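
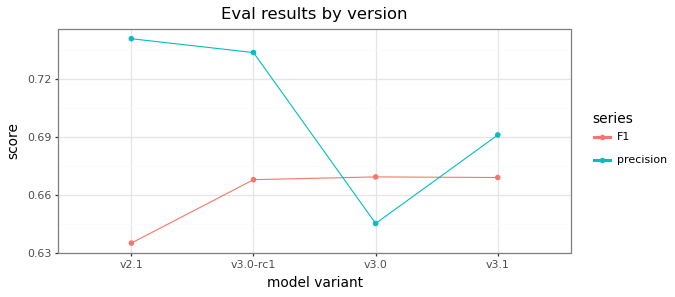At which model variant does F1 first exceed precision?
v3.0

v3.0-rc1: F1 ≈ 0.67 vs precision ≈ 0.73 (not yet); v3.0: F1 ≈ 0.67 vs precision ≈ 0.65 (first crossover).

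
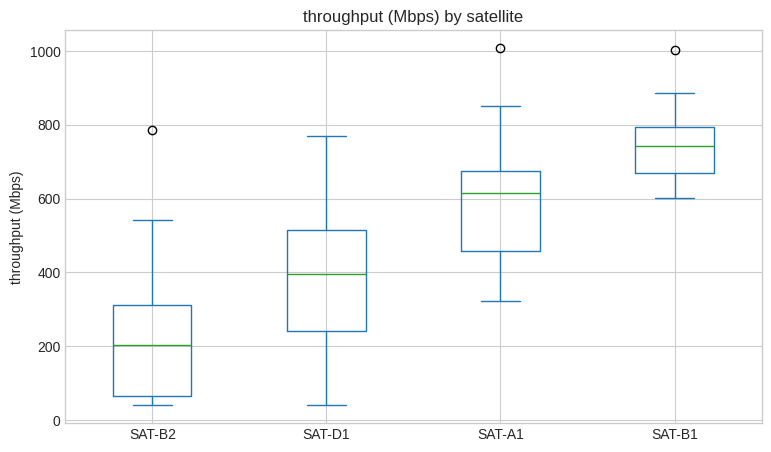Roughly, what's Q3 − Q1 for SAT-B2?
Q3 ≈ 300, Q1 ≈ 100; IQR ≈ 200.

≈ 200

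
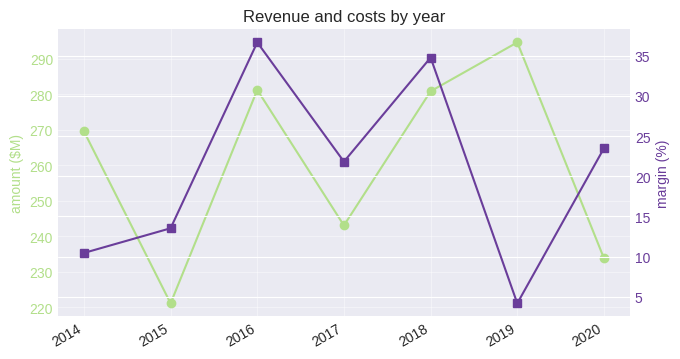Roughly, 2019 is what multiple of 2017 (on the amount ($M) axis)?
≈ 1.21×

2019 ≈ 290, 2017 ≈ 240; 290/240 ≈ 1.21.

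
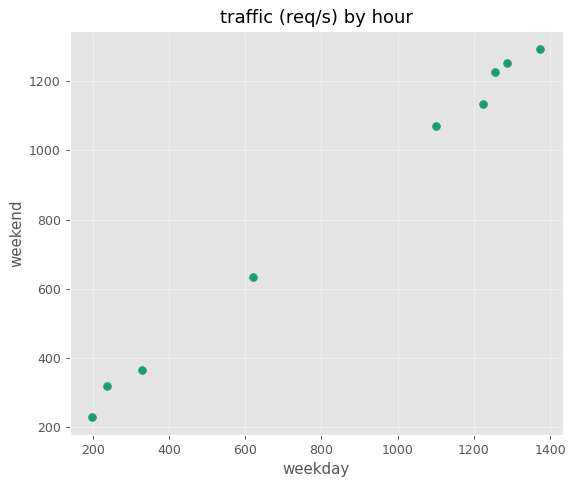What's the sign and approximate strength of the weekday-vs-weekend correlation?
Points are positively correlated; strong (|r| ≈ 1.0).

positive, strong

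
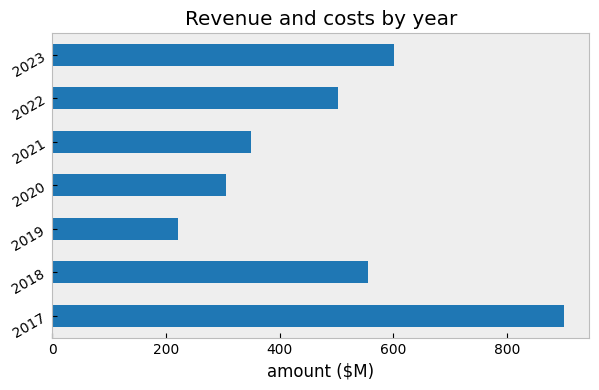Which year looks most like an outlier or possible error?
2017 ≈ 900; the rest sit between ≈ 200 and ≈ 600.

2017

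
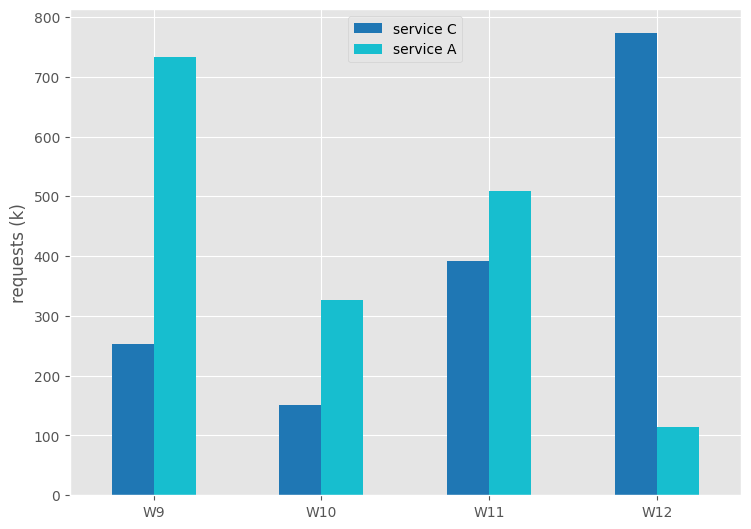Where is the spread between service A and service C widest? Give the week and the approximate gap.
W12: service A ≈ 100, service C ≈ 800 → gap ≈ 700. Next-largest (W9) is only ≈ 400.

W12, ≈ 700 k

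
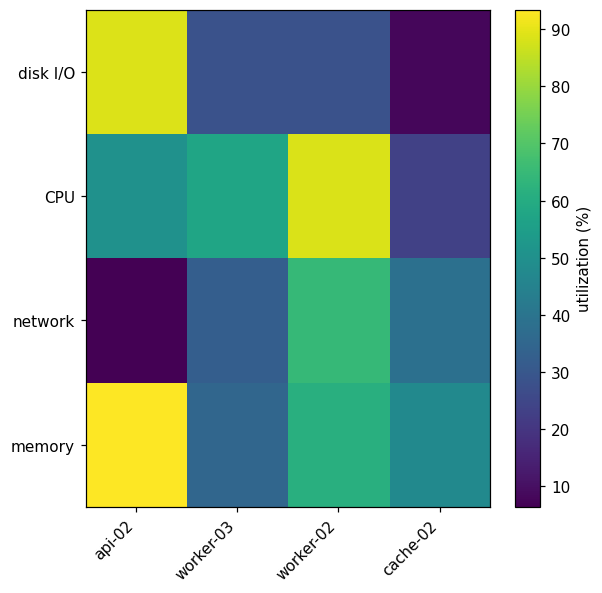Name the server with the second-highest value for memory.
worker-02

Top 3 for memory: api-02 ≈ 90, worker-02 ≈ 60, cache-02 ≈ 50.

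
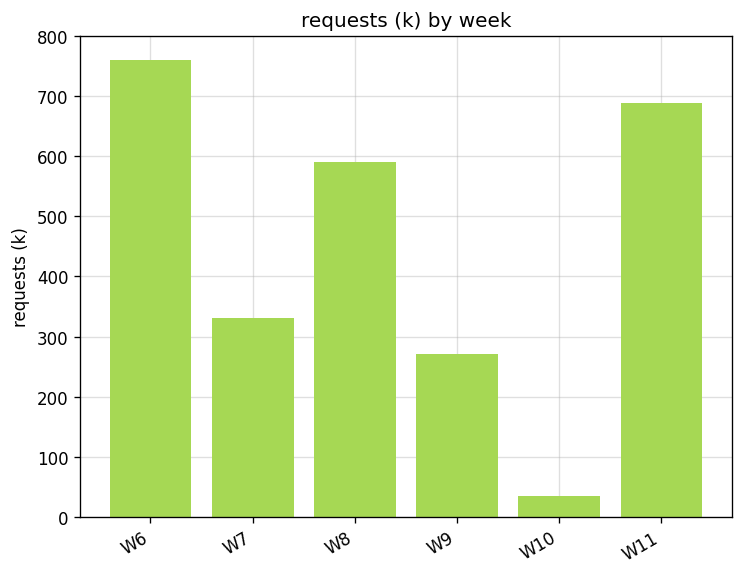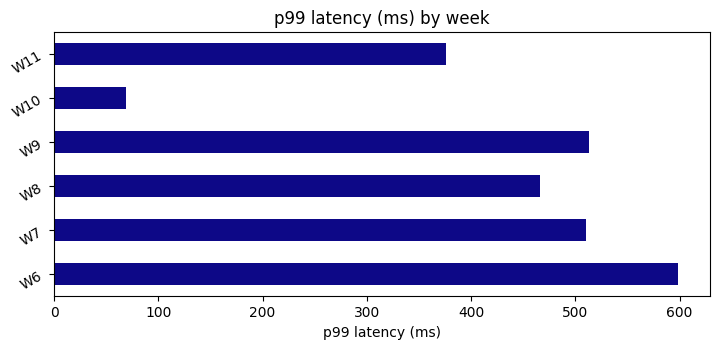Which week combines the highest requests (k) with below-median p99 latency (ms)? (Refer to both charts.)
Chart 2 median p99 latency (ms) ≈ 500; below-median weeks: W8, W10, W11. Among those, W11 has the highest requests (k) (≈ 700).

W11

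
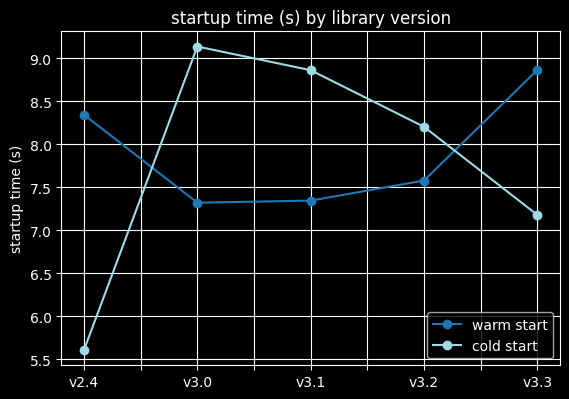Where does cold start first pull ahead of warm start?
v3.0

v2.4: cold start ≈ 5.5 vs warm start ≈ 8.5 (not yet); v3.0: cold start ≈ 9.0 vs warm start ≈ 7.5 (first crossover).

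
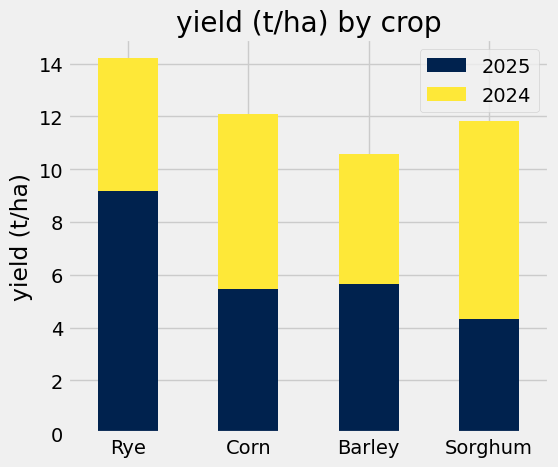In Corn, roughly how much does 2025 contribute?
2025 top ≈ 6, bottom ≈ 0; segment ≈ 6.

≈ 6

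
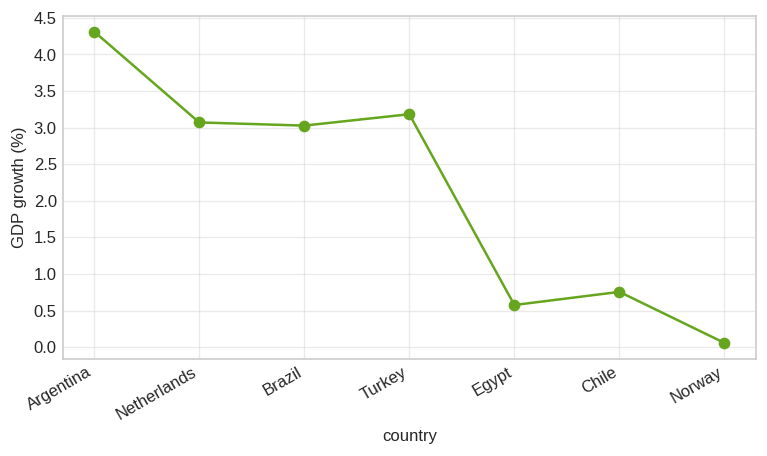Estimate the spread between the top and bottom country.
≈ 4.5

Max Argentina ≈ 4.5, min Norway ≈ 0.0; range ≈ 4.5.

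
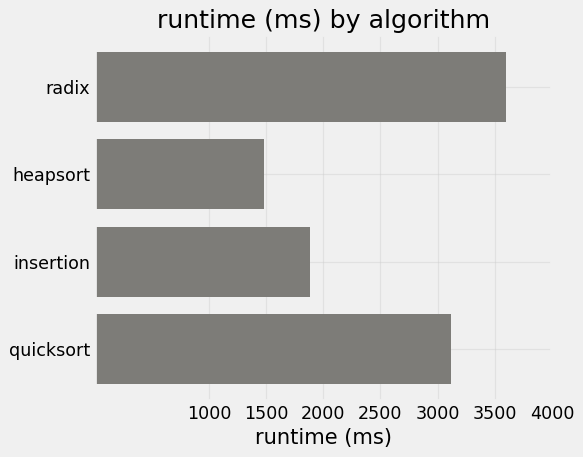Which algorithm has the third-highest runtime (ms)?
insertion

Top 4: radix ≈ 3500, quicksort ≈ 3000, insertion ≈ 2000, heapsort ≈ 1500.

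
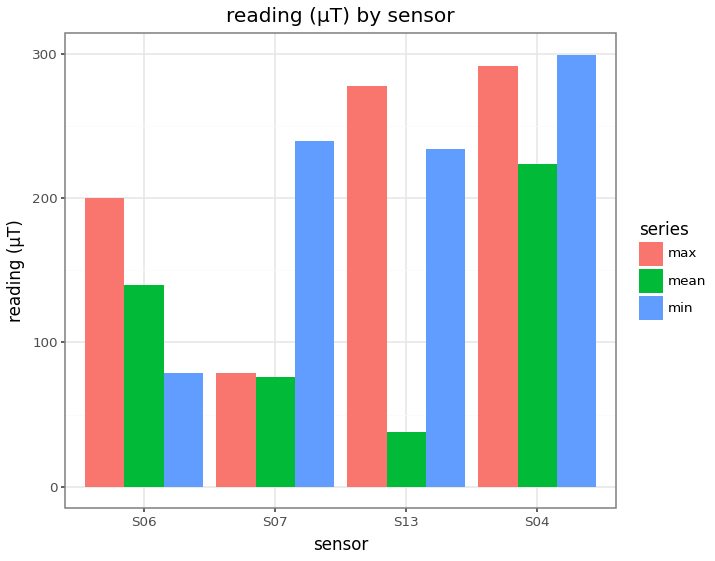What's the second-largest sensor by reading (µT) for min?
Top 3 for min: S04 ≈ 300, S07 ≈ 250, S13 ≈ 225.

S07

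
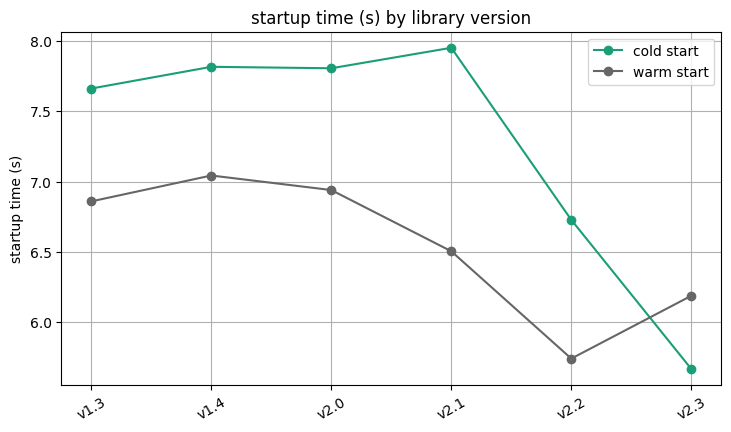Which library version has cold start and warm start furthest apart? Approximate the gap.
v2.1, ≈ 1.4 s

v2.1: cold start ≈ 8.0, warm start ≈ 6.6 → gap ≈ 1.4. Next-largest (v2.2) is only ≈ 1.0.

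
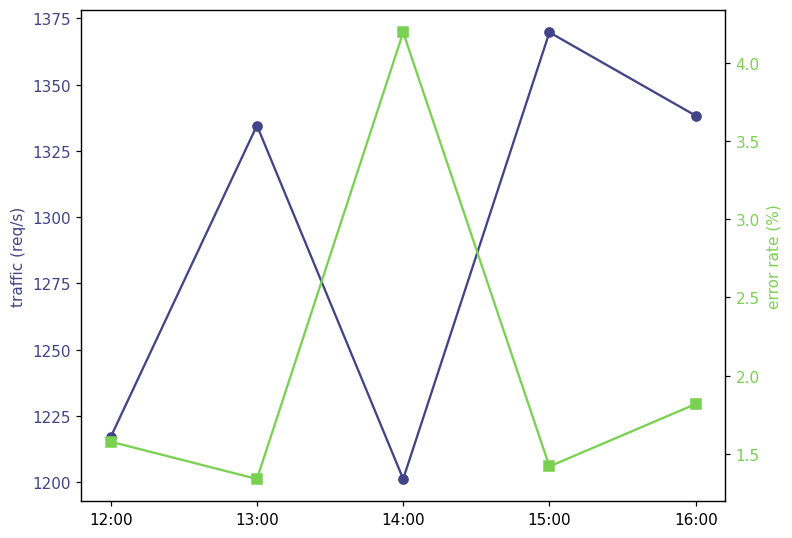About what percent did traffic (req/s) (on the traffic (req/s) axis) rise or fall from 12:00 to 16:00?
12:00 ≈ 1220, 16:00 ≈ 1340; (1340 − 1220) / 1220 ≈ +9.8%.

≈ +9.8%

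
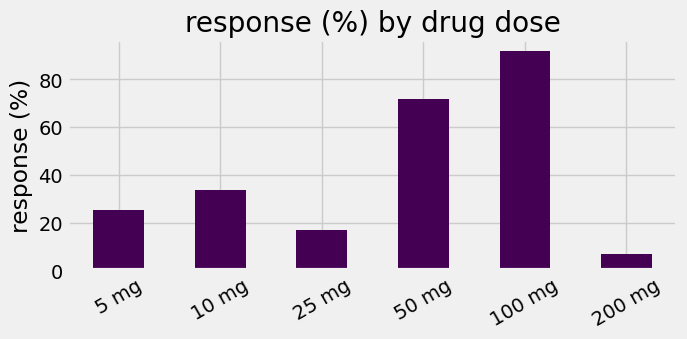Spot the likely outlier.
100 mg

100 mg ≈ 90; the rest sit between ≈ 10 and ≈ 70.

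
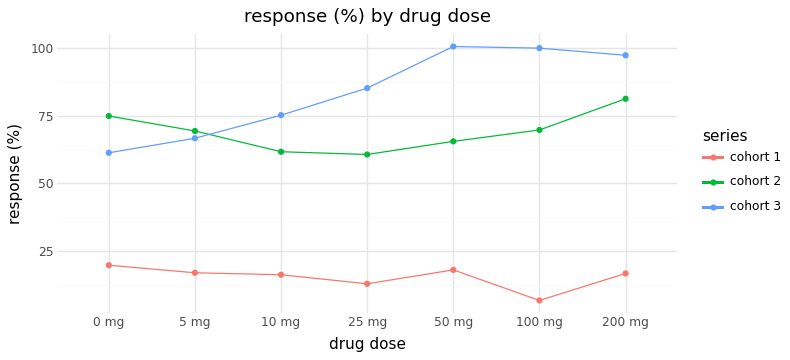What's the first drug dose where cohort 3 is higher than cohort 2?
10 mg

5 mg: cohort 3 ≈ 70 vs cohort 2 ≈ 70 (not yet); 10 mg: cohort 3 ≈ 80 vs cohort 2 ≈ 60 (first crossover).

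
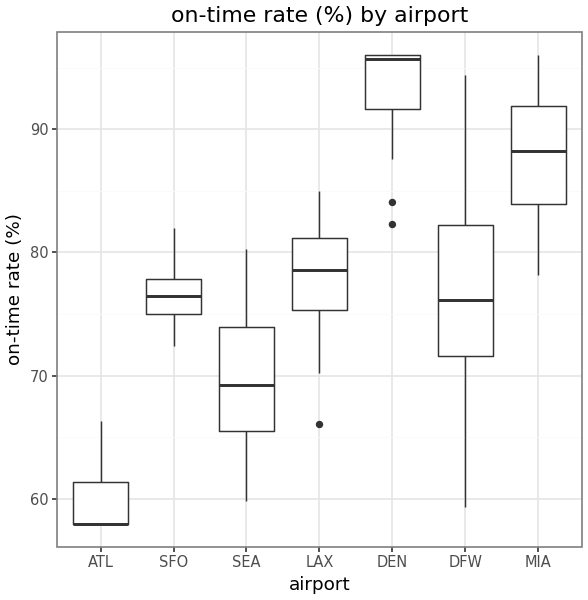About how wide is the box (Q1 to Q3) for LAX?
≈ 5

Q3 ≈ 80, Q1 ≈ 75; IQR ≈ 5.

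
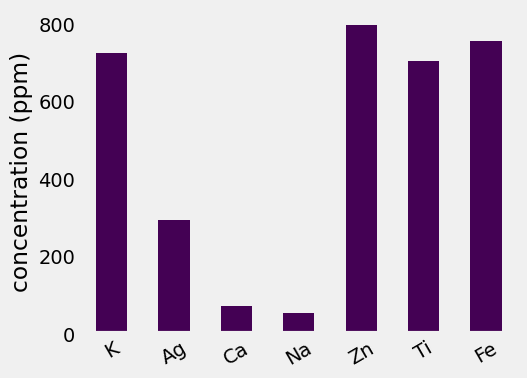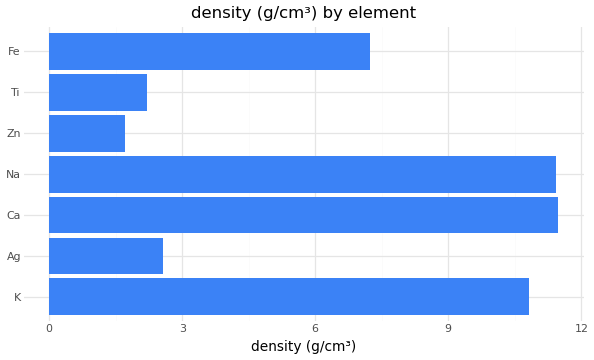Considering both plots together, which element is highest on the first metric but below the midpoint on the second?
Zn

Chart 2 median density (g/cm³) ≈ 8; below-median elements: Ag, Zn, Ti. Among those, Zn has the highest concentration (ppm) (≈ 800).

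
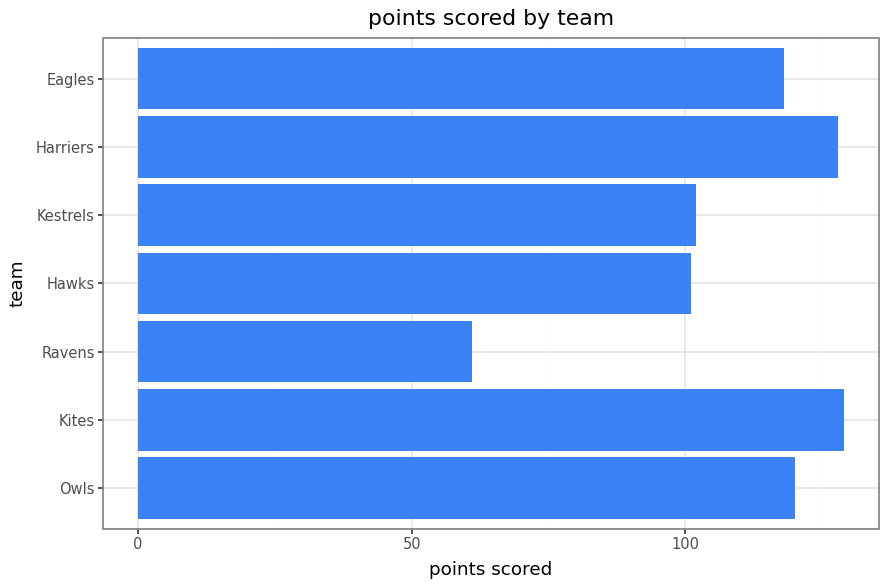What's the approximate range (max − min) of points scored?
≈ 60

Max Kites ≈ 120, min Ravens ≈ 60; range ≈ 60.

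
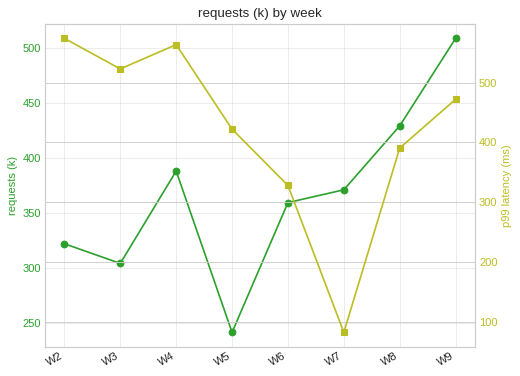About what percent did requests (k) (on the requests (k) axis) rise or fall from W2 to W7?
W2 ≈ 325, W7 ≈ 375; (375 − 325) / 325 ≈ +15.4%.

≈ +15.4%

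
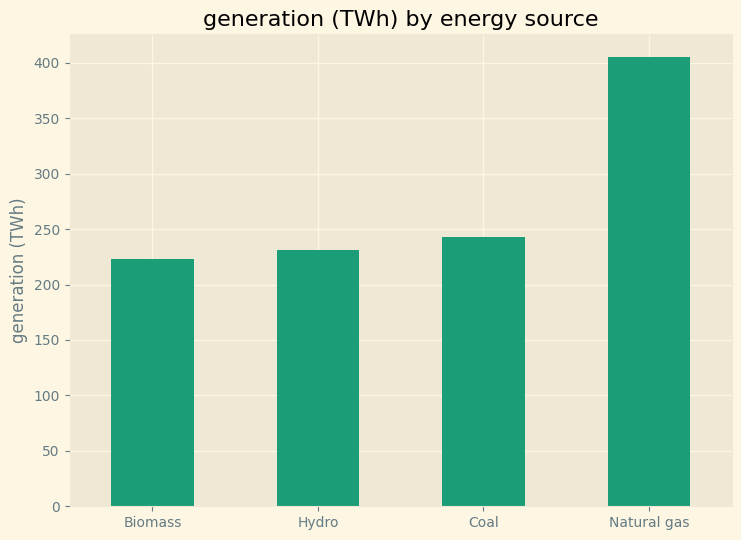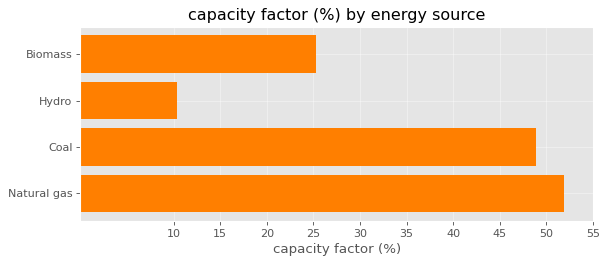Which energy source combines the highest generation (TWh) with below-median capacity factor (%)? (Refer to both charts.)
Chart 2 median capacity factor (%) ≈ 35; below-median energy sources: Biomass, Hydro. Among those, Hydro has the highest generation (TWh) (≈ 250).

Hydro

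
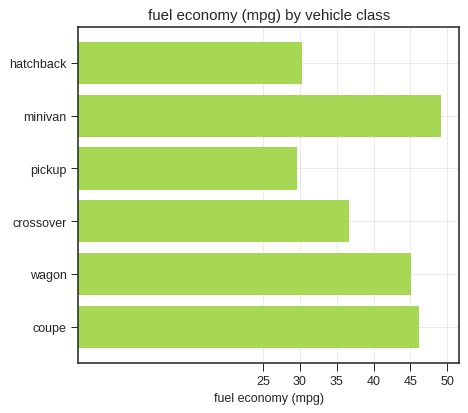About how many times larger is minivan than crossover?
minivan ≈ 50, crossover ≈ 35; 50/35 ≈ 1.43.

≈ 1.43×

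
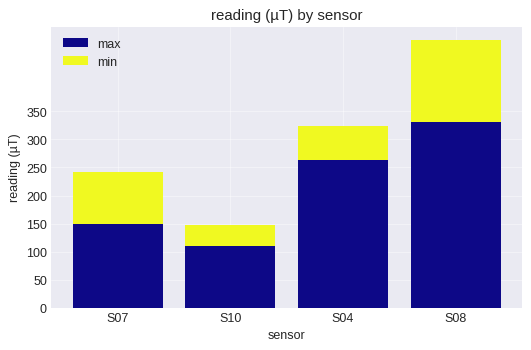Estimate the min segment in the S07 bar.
≈ 100

min top ≈ 250, bottom ≈ 150; segment ≈ 100.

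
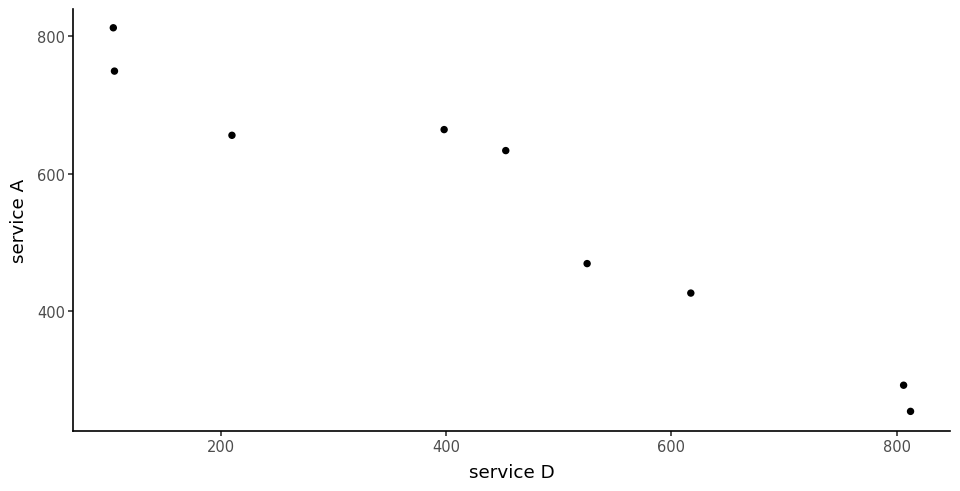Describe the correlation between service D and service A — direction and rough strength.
Points are negatively correlated; strong (|r| ≈ 1.0).

negative, strong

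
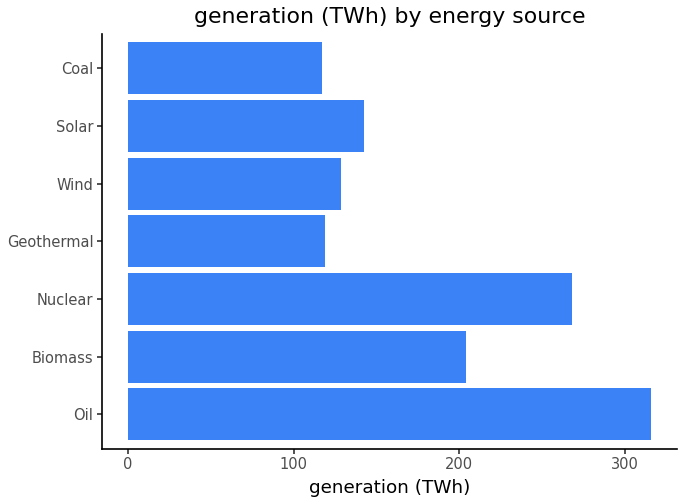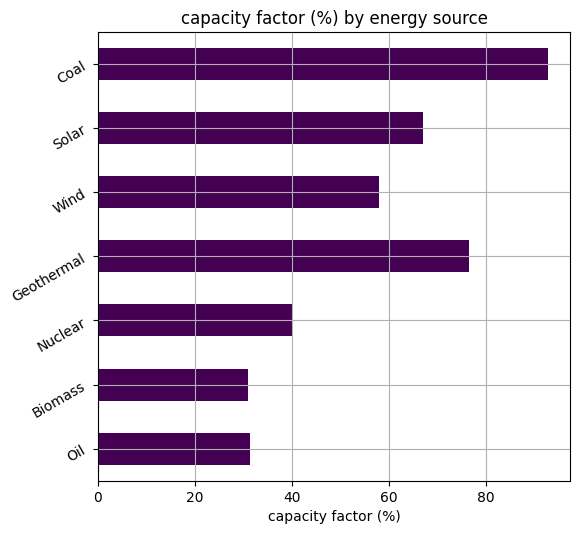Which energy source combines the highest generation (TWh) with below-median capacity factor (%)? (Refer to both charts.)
Oil

Chart 2 median capacity factor (%) ≈ 60; below-median energy sources: Oil, Biomass, Nuclear. Among those, Oil has the highest generation (TWh) (≈ 300).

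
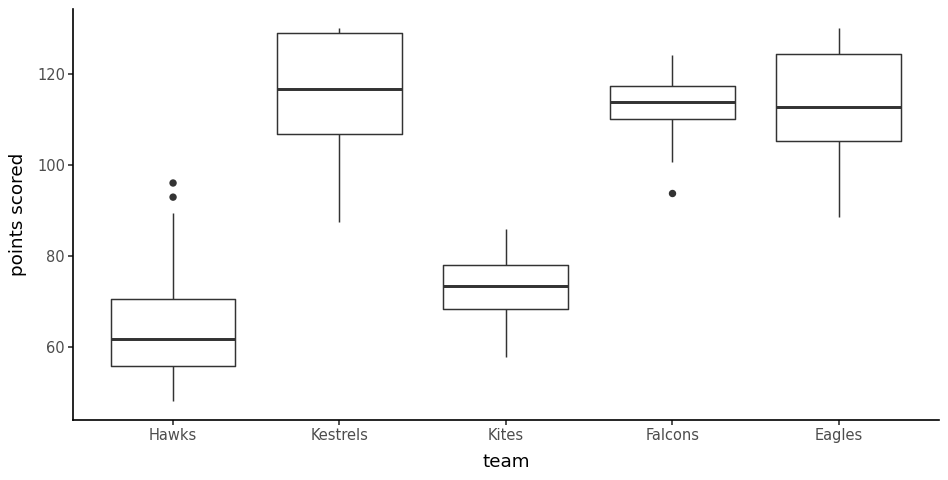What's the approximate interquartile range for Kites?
Q3 ≈ 80, Q1 ≈ 70; IQR ≈ 10.

≈ 10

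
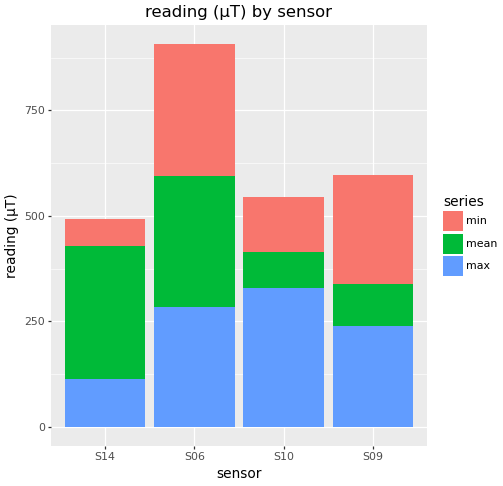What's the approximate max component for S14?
≈ 100

max top ≈ 100, bottom ≈ 0; segment ≈ 100.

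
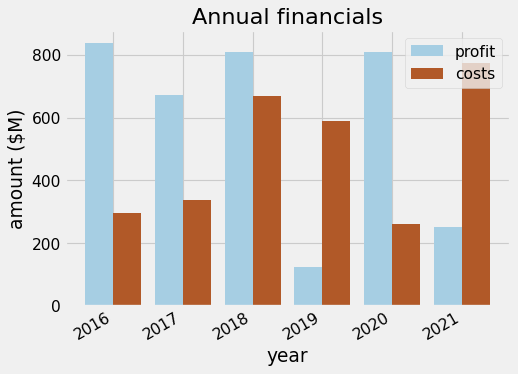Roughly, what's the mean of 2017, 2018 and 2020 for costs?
(300 + 700 + 300) / 3 ≈ 433.

≈ 433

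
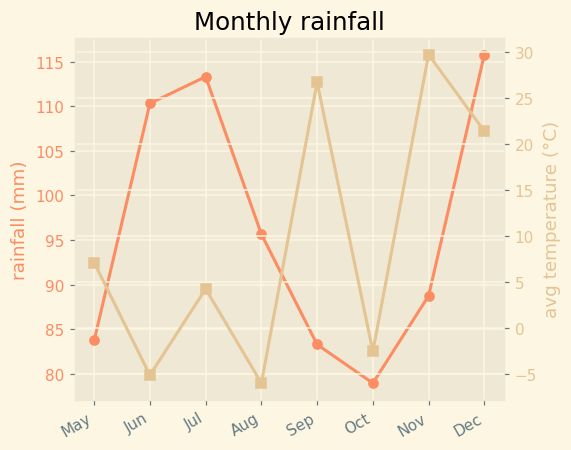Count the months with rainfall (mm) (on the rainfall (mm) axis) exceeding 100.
Above 100: Jun, Jul, Dec.

3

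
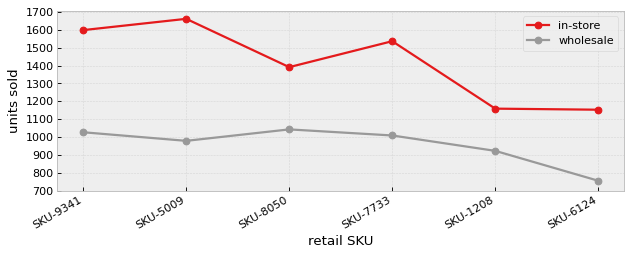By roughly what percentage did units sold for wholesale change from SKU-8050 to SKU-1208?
≈ -10%

SKU-8050 ≈ 1000, SKU-1208 ≈ 900; (900 − 1000) / 1000 ≈ -10%.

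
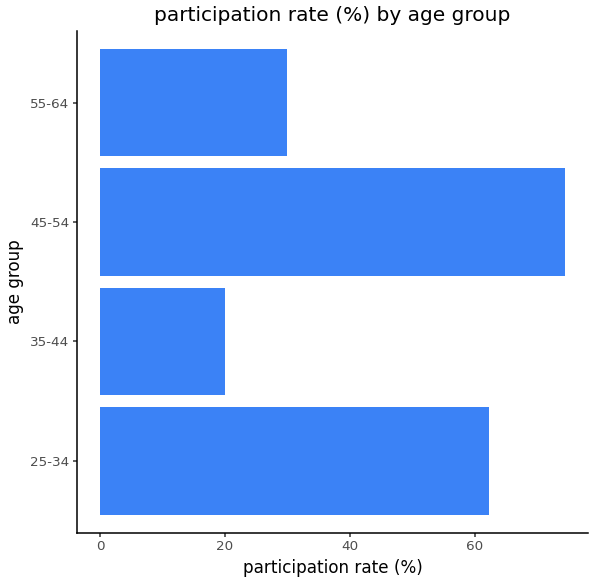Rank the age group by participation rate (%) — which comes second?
Top 3: 45-54 ≈ 70, 25-34 ≈ 60, 55-64 ≈ 30.

25-34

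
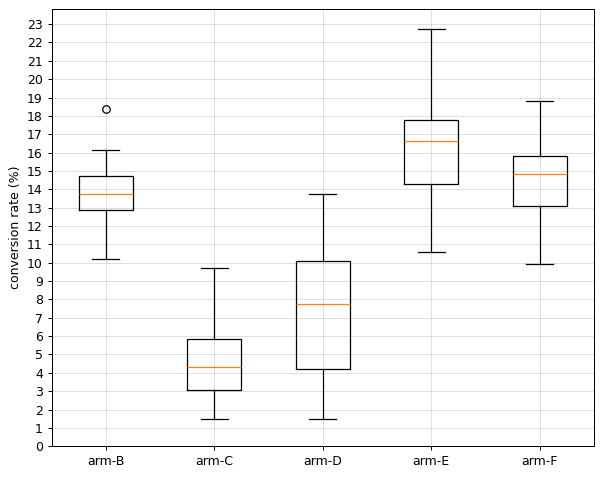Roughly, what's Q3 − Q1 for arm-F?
Q3 ≈ 16, Q1 ≈ 13; IQR ≈ 3.

≈ 3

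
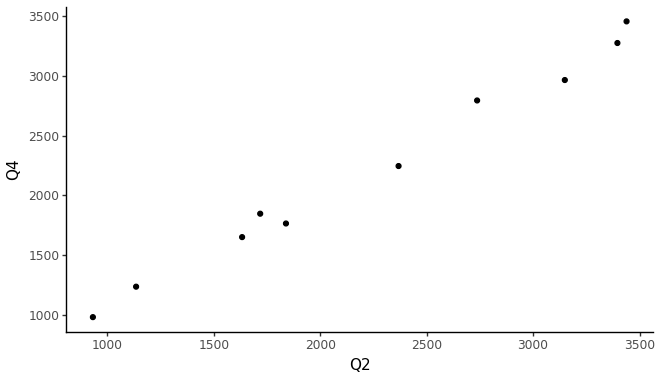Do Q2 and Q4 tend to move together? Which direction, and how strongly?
positive, strong

Points are positively correlated; strong (|r| ≈ 1.0).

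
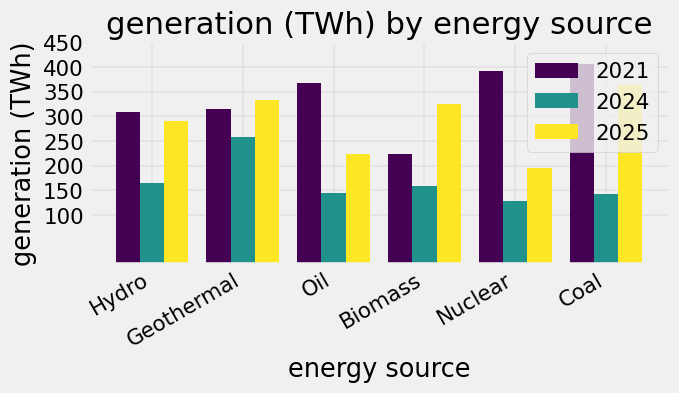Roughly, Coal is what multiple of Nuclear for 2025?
≈ 1.75×

Coal ≈ 350, Nuclear ≈ 200; 350/200 ≈ 1.75.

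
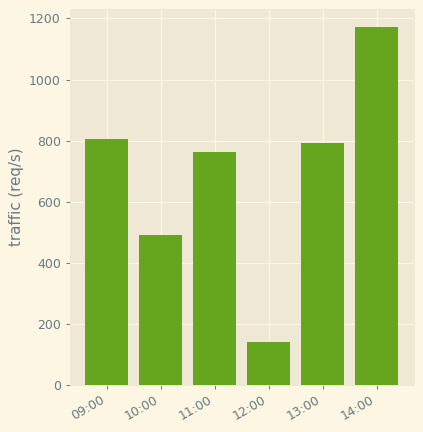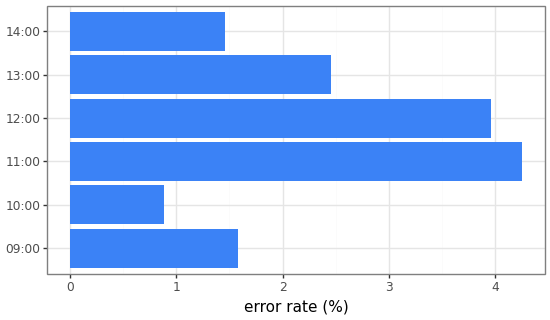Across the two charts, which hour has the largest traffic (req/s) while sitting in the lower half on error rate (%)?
14:00

Chart 2 median error rate (%) ≈ 2; below-median hours: 09:00, 10:00, 14:00. Among those, 14:00 has the highest traffic (req/s) (≈ 1200).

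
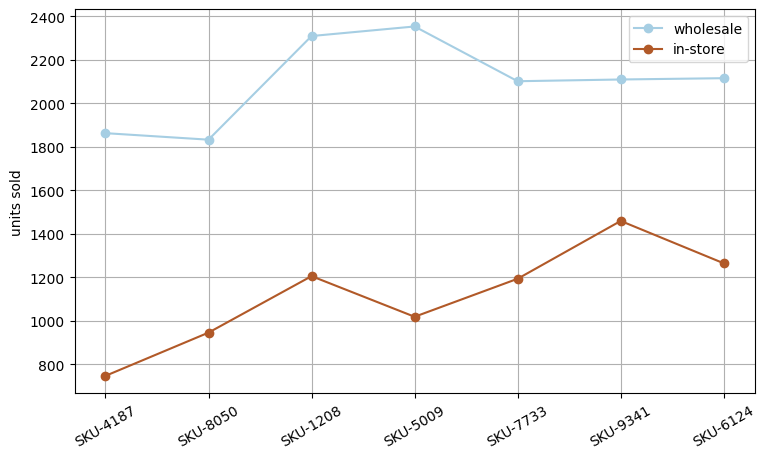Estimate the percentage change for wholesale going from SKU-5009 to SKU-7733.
SKU-5009 ≈ 2400, SKU-7733 ≈ 2200; (2200 − 2400) / 2400 ≈ -8.3%.

≈ -8.3%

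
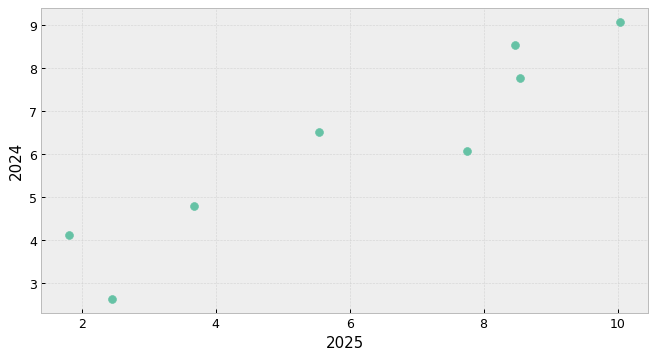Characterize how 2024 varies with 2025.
Points are positively correlated; strong (|r| ≈ 0.9).

positive, strong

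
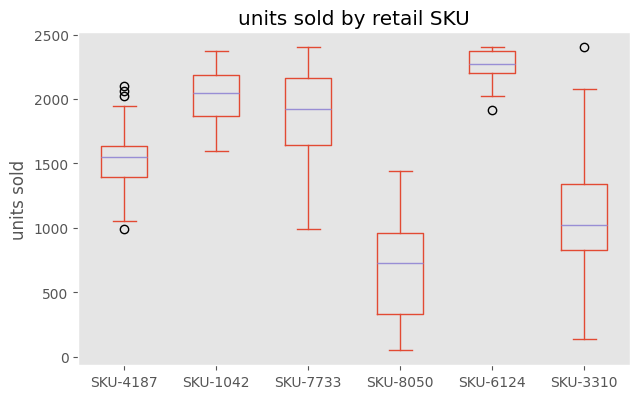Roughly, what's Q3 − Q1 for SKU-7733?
≈ 600

Q3 ≈ 2200, Q1 ≈ 1600; IQR ≈ 600.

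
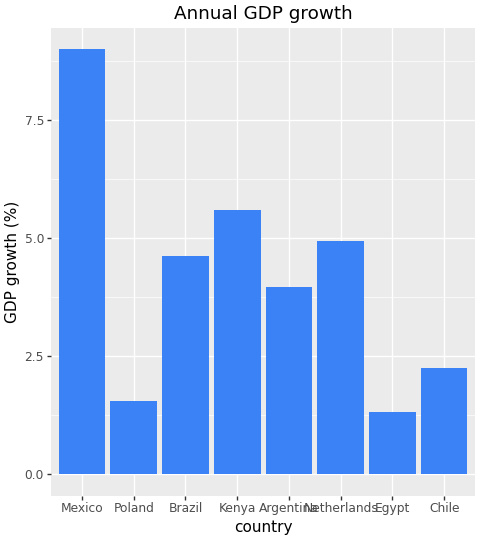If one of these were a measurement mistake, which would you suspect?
Mexico ≈ 9; the rest sit between ≈ 1 and ≈ 6.

Mexico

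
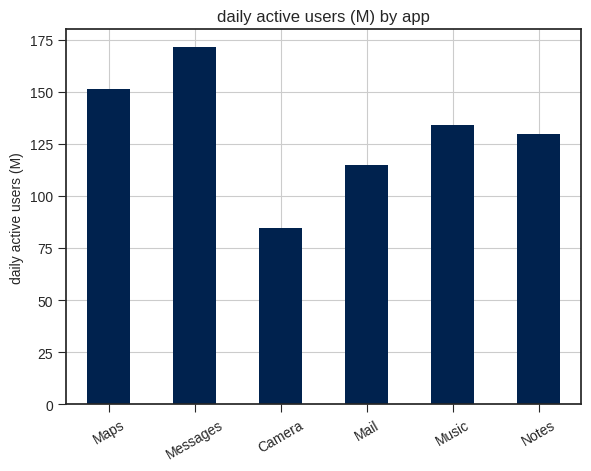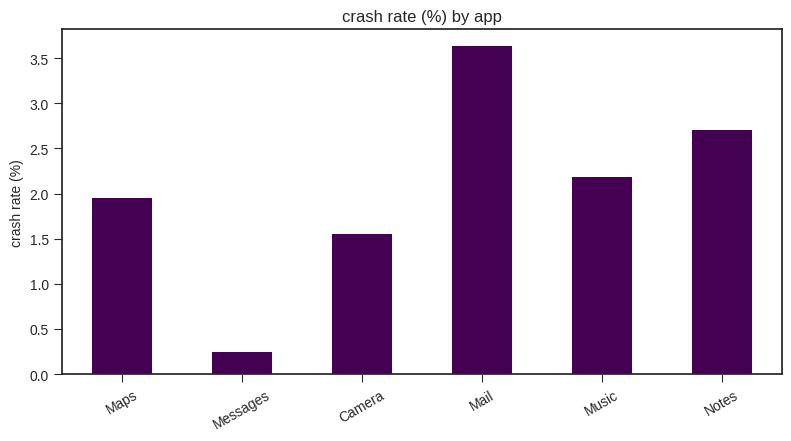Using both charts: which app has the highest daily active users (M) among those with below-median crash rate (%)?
Messages

Chart 2 median crash rate (%) ≈ 2; below-median apps: Maps, Messages, Camera. Among those, Messages has the highest daily active users (M) (≈ 180).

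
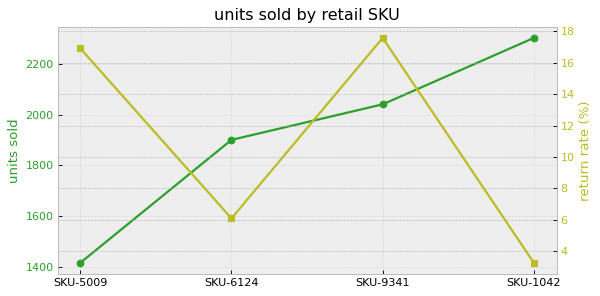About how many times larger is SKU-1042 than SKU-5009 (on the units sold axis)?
≈ 1.64×

SKU-1042 ≈ 2300, SKU-5009 ≈ 1400; 2300/1400 ≈ 1.64.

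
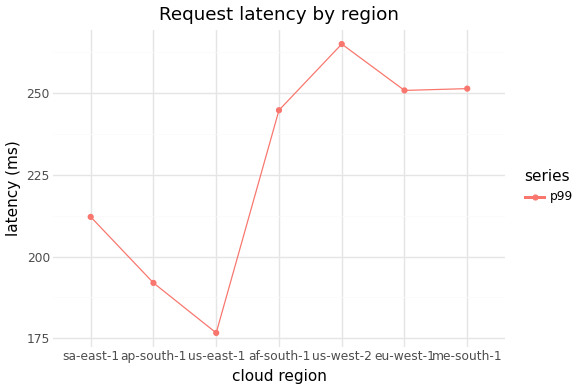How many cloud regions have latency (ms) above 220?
4

Above 220: af-south-1, us-west-2, eu-west-1, me-south-1.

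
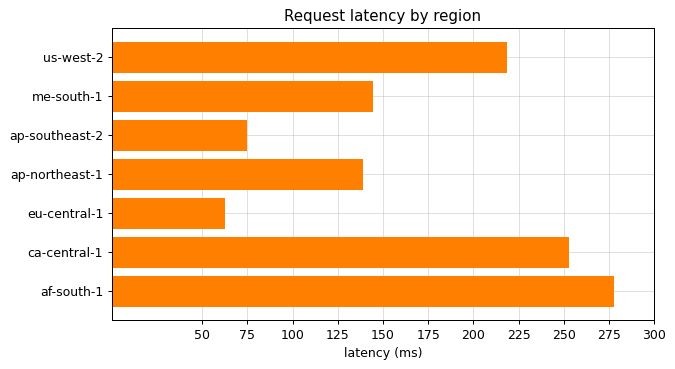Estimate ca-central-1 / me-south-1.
ca-central-1 ≈ 250, me-south-1 ≈ 150; 250/150 ≈ 1.67.

≈ 1.67×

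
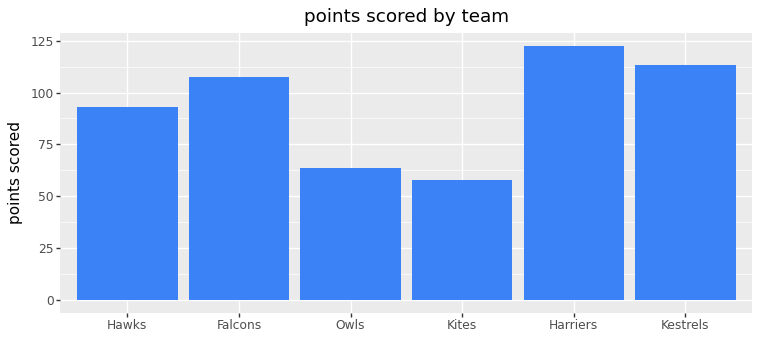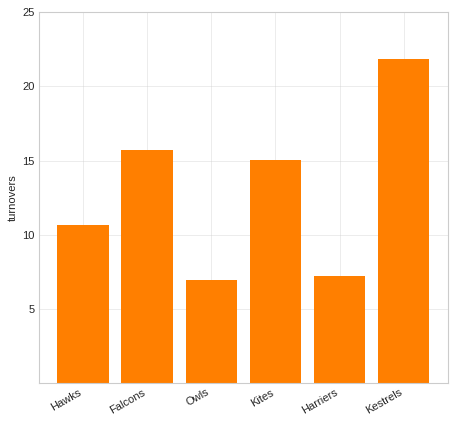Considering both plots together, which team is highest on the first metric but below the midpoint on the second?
Chart 2 median turnovers ≈ 15; below-median teams: Hawks, Owls, Harriers. Among those, Harriers has the highest points scored (≈ 120).

Harriers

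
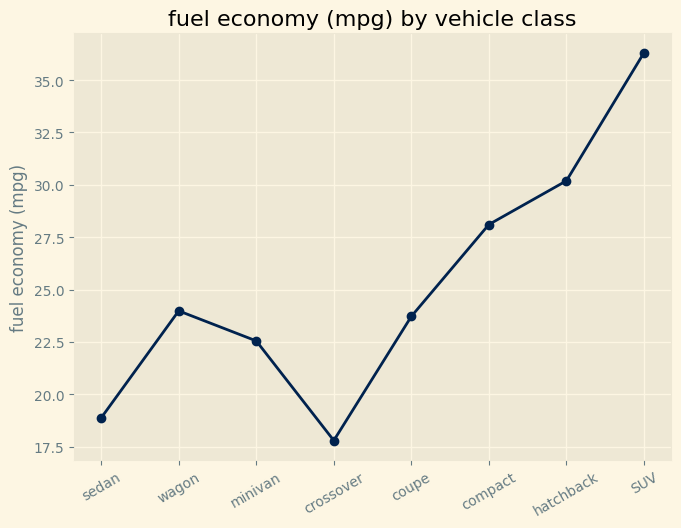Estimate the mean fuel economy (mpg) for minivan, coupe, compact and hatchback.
(22 + 24 + 28 + 30) / 4 ≈ 26.

≈ 26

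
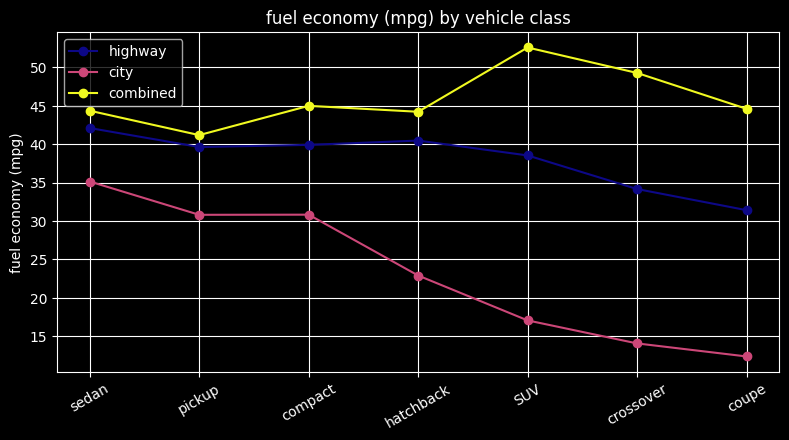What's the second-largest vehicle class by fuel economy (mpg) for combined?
Top 3 for combined: SUV ≈ 55, crossover ≈ 50, compact ≈ 45.

crossover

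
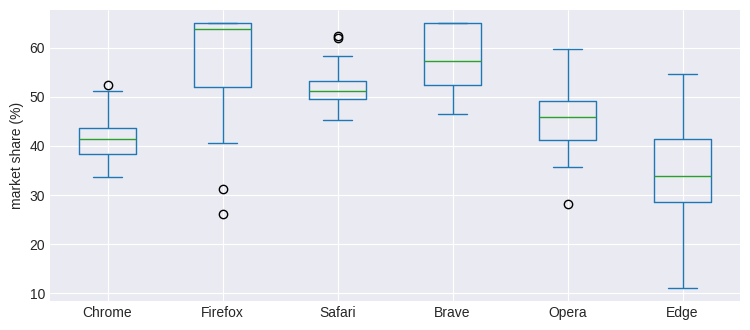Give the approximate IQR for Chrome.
≈ 5

Q3 ≈ 45, Q1 ≈ 40; IQR ≈ 5.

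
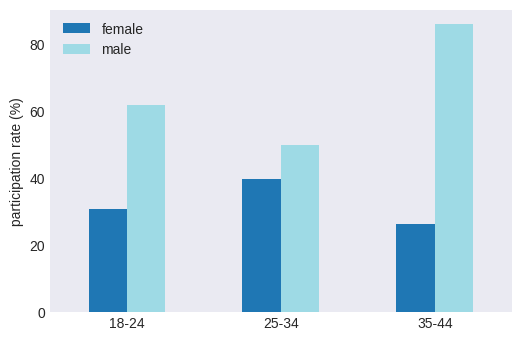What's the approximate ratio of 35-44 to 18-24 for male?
≈ 1.5×

35-44 ≈ 90, 18-24 ≈ 60; 90/60 ≈ 1.5.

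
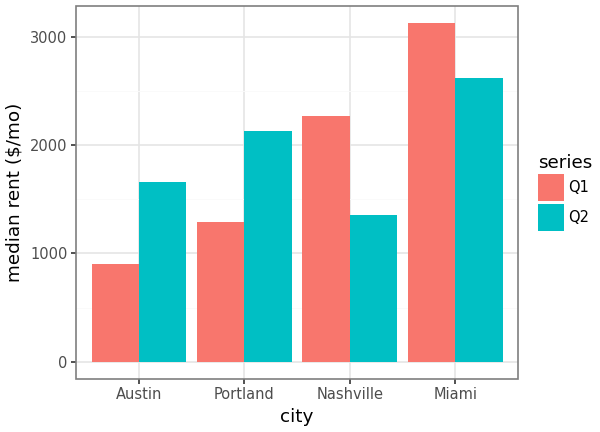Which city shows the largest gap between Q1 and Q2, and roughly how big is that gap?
Nashville, ≈ 1000 $/mo

Nashville: Q1 ≈ 2500, Q2 ≈ 1500 → gap ≈ 1000. Next-largest (Portland) is only ≈ 500.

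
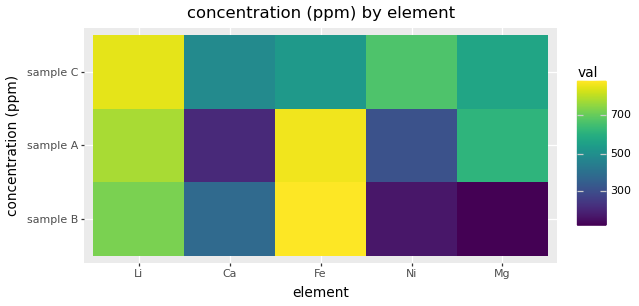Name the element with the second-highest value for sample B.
Li

Top 3 for sample B: Fe ≈ 900, Li ≈ 700, Ca ≈ 400.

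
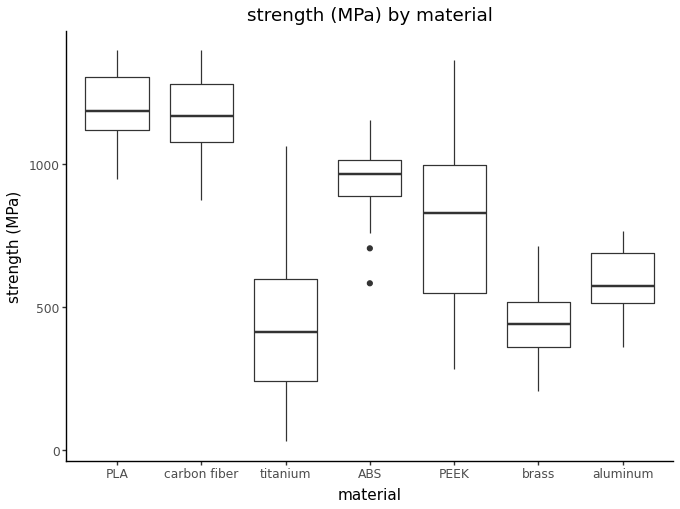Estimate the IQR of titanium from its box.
Q3 ≈ 600, Q1 ≈ 200; IQR ≈ 400.

≈ 400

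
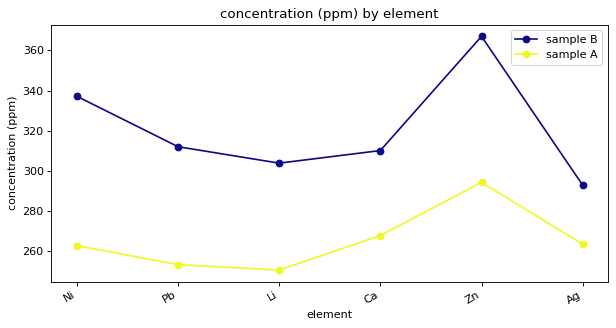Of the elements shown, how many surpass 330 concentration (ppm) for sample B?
Above 330: Ni, Zn.

2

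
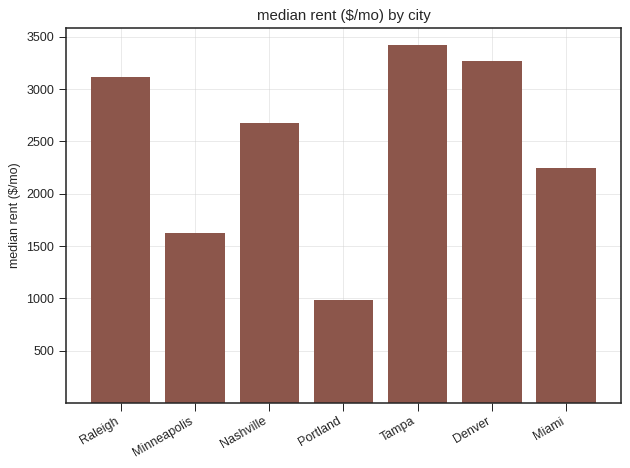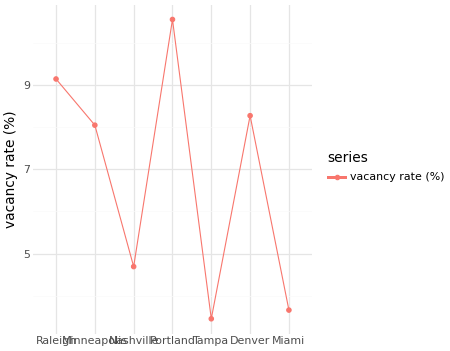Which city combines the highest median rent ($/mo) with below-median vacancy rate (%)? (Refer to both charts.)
Chart 2 median vacancy rate (%) ≈ 8; below-median cities: Nashville, Tampa, Miami. Among those, Tampa has the highest median rent ($/mo) (≈ 3500).

Tampa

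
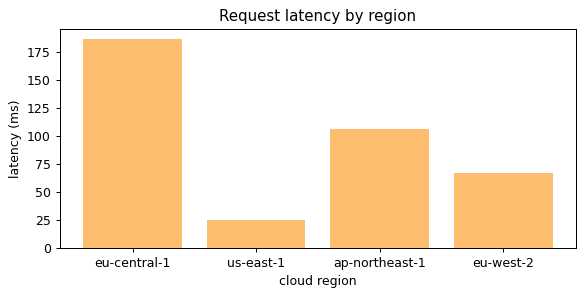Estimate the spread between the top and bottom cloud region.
Max eu-central-1 ≈ 180, min us-east-1 ≈ 20; range ≈ 160.

≈ 160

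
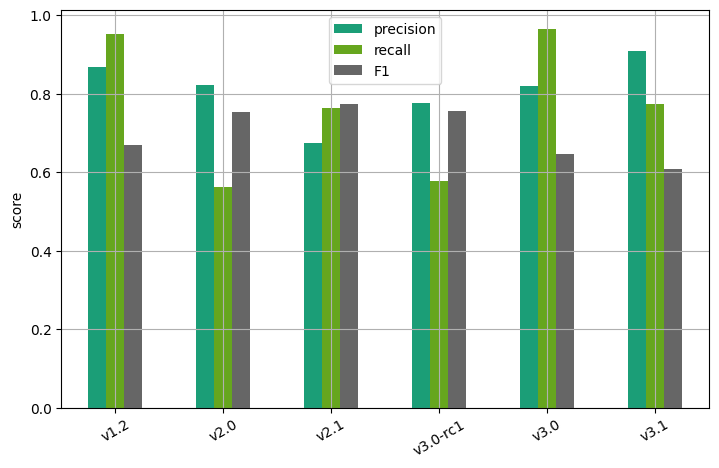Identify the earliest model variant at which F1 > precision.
v2.0: F1 ≈ 0.8 vs precision ≈ 0.8 (not yet); v2.1: F1 ≈ 0.8 vs precision ≈ 0.7 (first crossover).

v2.1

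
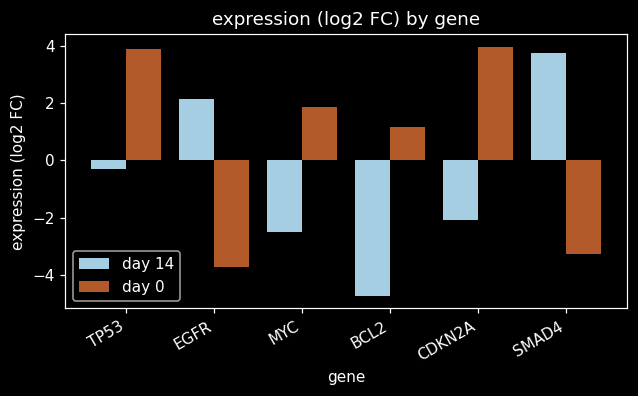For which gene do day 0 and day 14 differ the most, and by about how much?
SMAD4, ≈ 7 log2 FC

SMAD4: day 0 ≈ -3, day 14 ≈ 4 → gap ≈ 7. Next-largest (CDKN2A) is only ≈ 6.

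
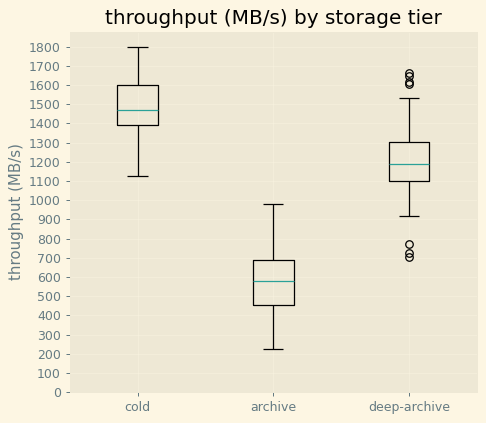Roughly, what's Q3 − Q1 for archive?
Q3 ≈ 700, Q1 ≈ 500; IQR ≈ 200.

≈ 200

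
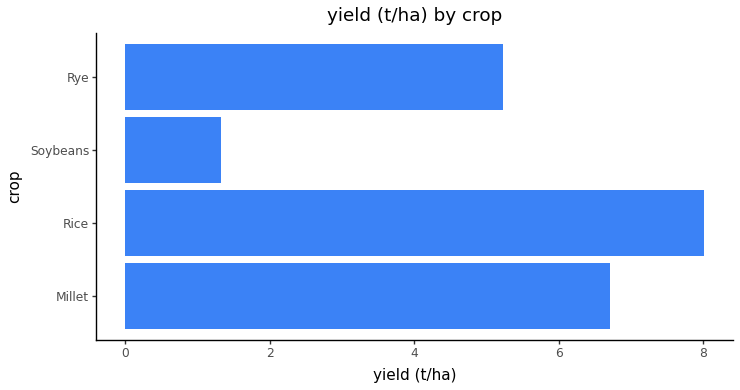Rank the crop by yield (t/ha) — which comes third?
Rye

Top 4: Rice ≈ 8, Millet ≈ 7, Rye ≈ 5, Soybeans ≈ 1.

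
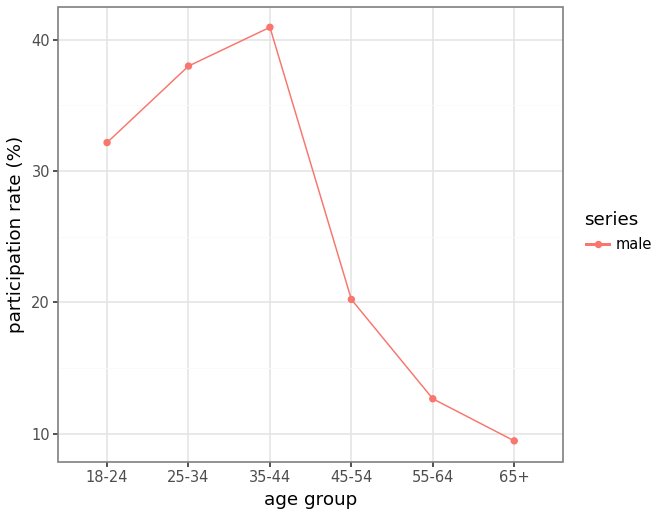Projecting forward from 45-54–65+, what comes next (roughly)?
≈ 5

Last three: 20, 15, 10 → slope ≈ -5/step → next ≈ 5.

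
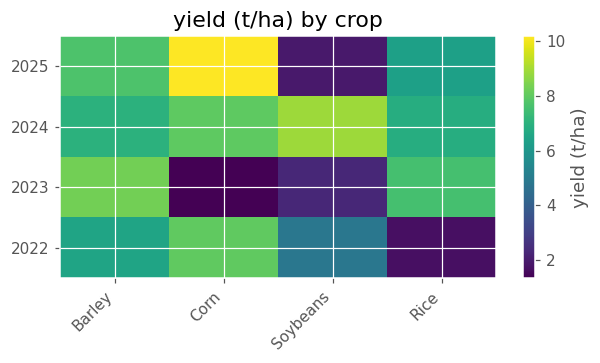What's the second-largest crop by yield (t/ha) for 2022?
Top 3 for 2022: Corn ≈ 8, Barley ≈ 7, Soybeans ≈ 5.

Barley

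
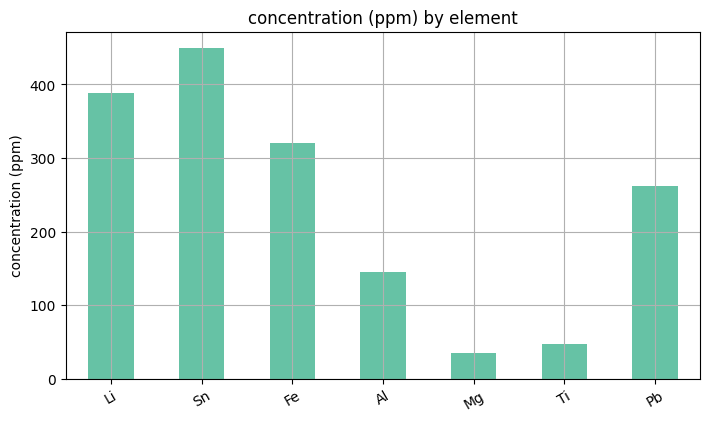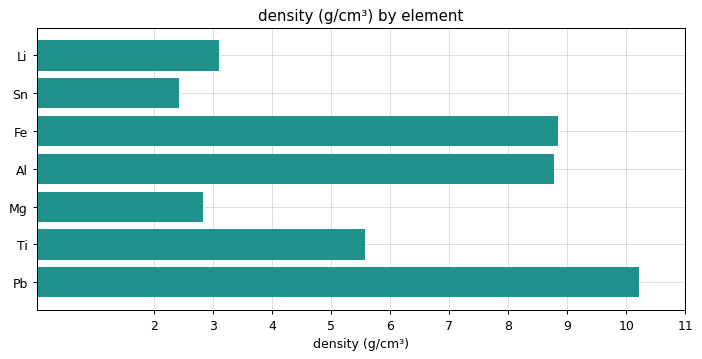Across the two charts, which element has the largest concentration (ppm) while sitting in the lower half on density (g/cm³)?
Sn

Chart 2 median density (g/cm³) ≈ 6; below-median elements: Li, Sn, Mg. Among those, Sn has the highest concentration (ppm) (≈ 450).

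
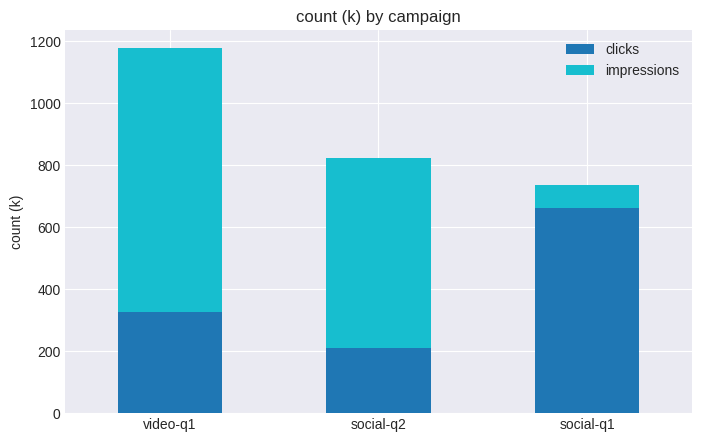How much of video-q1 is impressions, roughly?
≈ 900

impressions top ≈ 1200, bottom ≈ 300; segment ≈ 900.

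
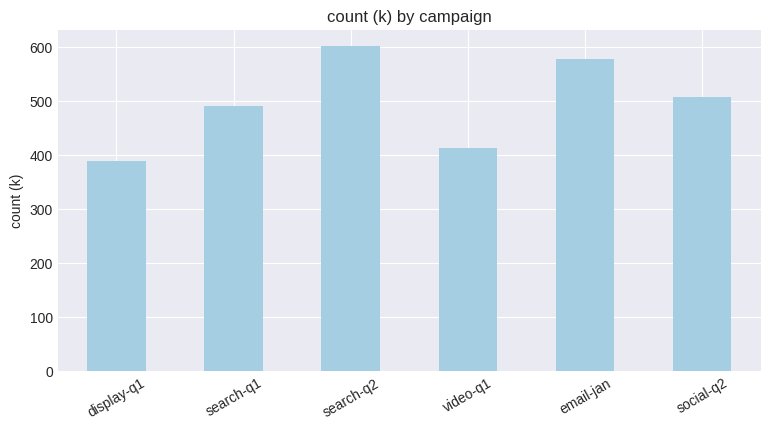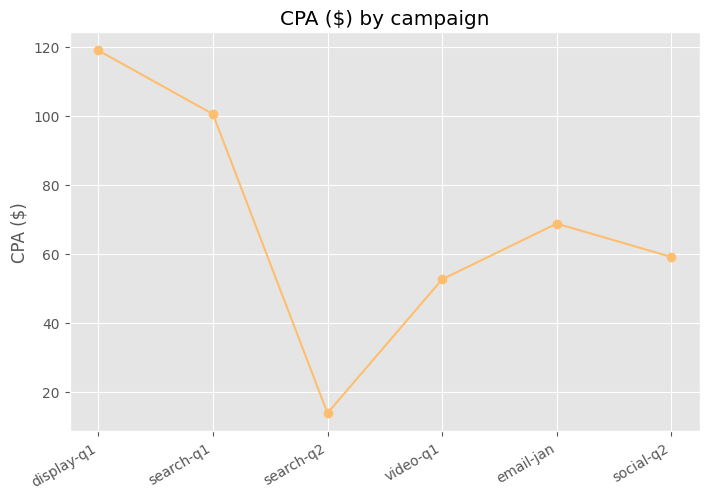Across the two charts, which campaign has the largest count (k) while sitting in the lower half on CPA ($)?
Chart 2 median CPA ($) ≈ 60; below-median campaigns: search-q2, video-q1, social-q2. Among those, search-q2 has the highest count (k) (≈ 600).

search-q2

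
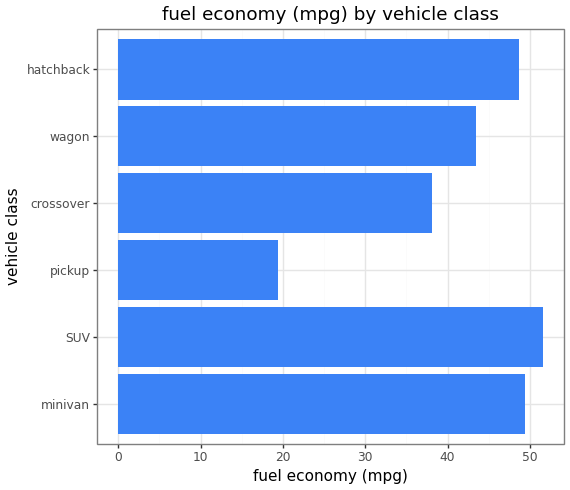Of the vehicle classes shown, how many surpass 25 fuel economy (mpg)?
Above 25: minivan, SUV, crossover, wagon, hatchback.

5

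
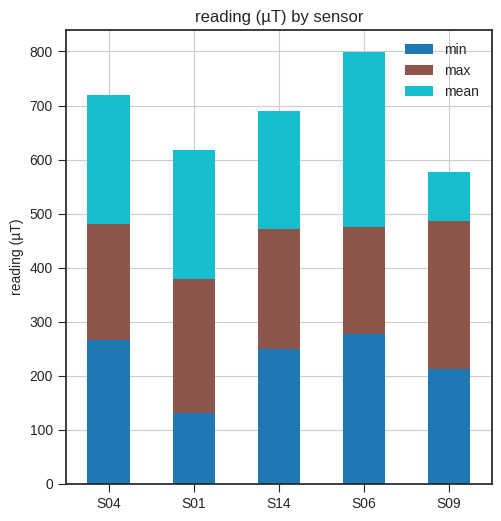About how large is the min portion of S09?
≈ 200

min top ≈ 200, bottom ≈ 0; segment ≈ 200.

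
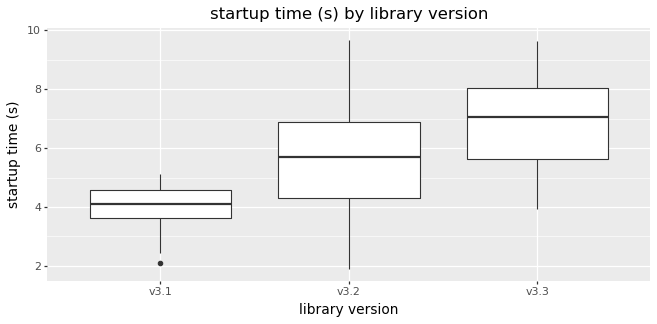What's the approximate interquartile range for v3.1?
≈ 1.0

Q3 ≈ 4.6, Q1 ≈ 3.6; IQR ≈ 1.0.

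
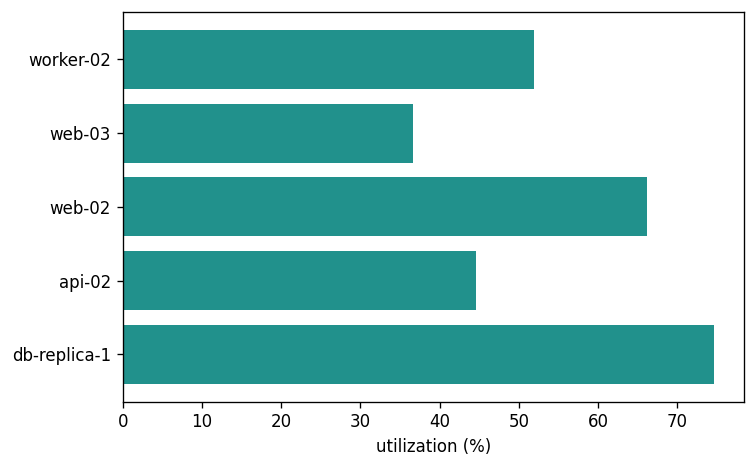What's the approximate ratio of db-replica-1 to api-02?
≈ 1.75×

db-replica-1 ≈ 70, api-02 ≈ 40; 70/40 ≈ 1.75.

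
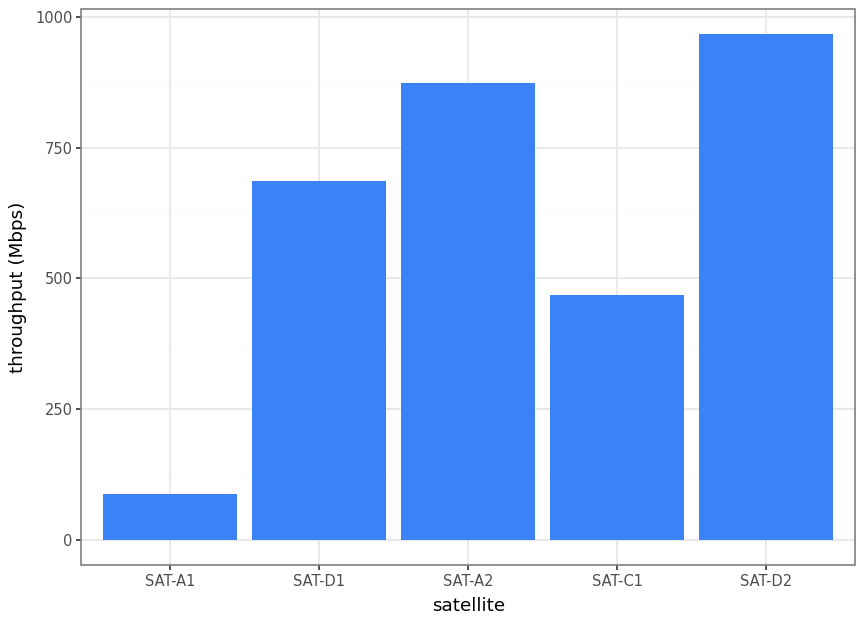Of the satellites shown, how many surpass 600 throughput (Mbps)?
3

Above 600: SAT-D1, SAT-A2, SAT-D2.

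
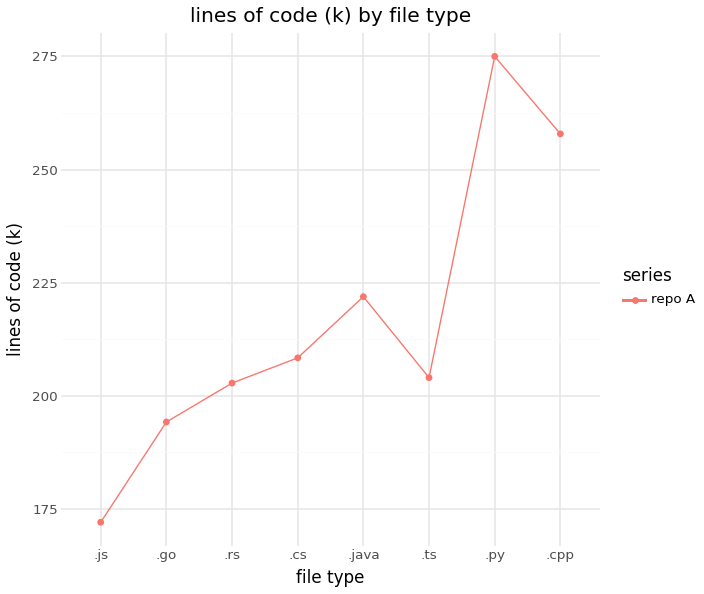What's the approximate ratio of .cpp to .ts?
≈ 1.3×

.cpp ≈ 260, .ts ≈ 200; 260/200 ≈ 1.3.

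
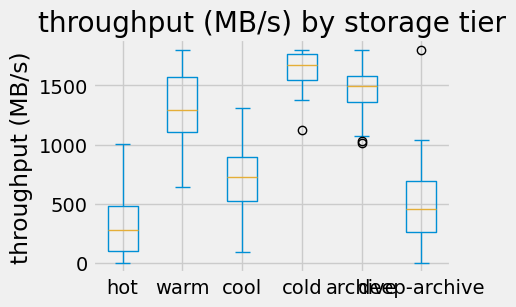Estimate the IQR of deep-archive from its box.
≈ 400

Q3 ≈ 600, Q1 ≈ 200; IQR ≈ 400.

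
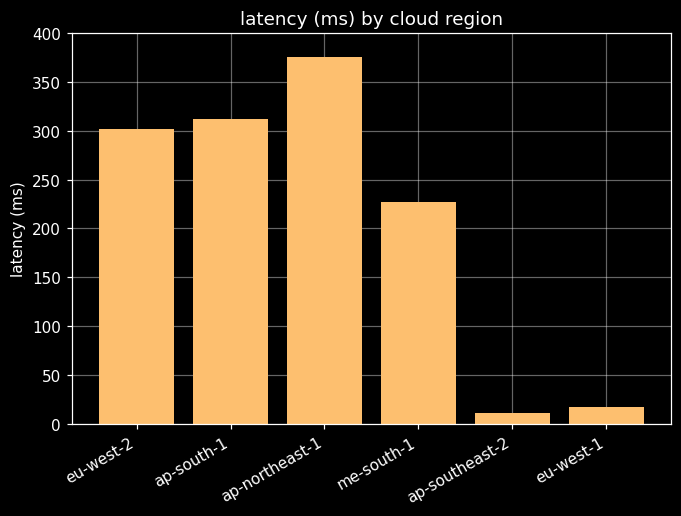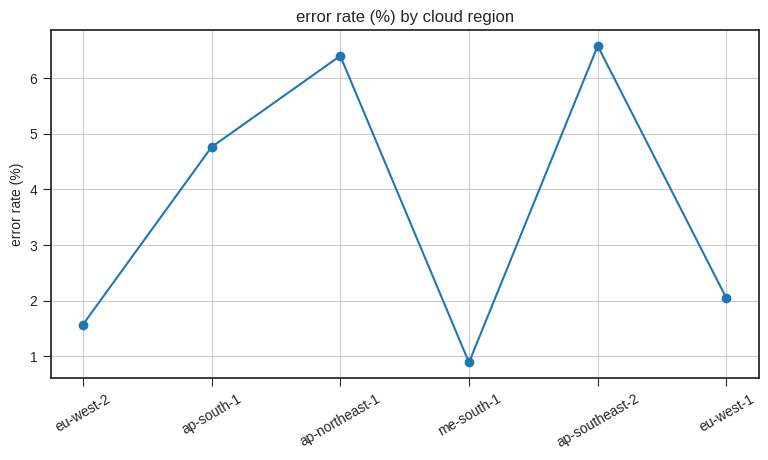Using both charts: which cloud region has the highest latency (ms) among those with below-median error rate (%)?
Chart 2 median error rate (%) ≈ 3; below-median cloud regions: eu-west-2, me-south-1, eu-west-1. Among those, eu-west-2 has the highest latency (ms) (≈ 300).

eu-west-2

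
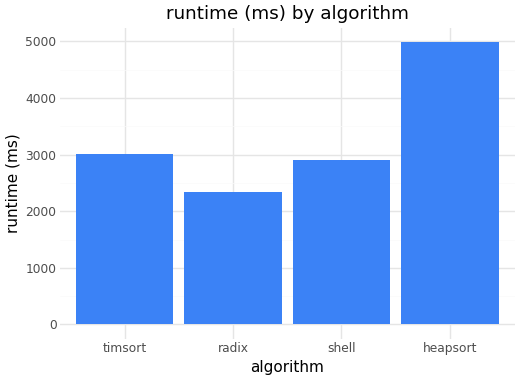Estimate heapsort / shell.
heapsort ≈ 5000, shell ≈ 3000; 5000/3000 ≈ 1.67.

≈ 1.67×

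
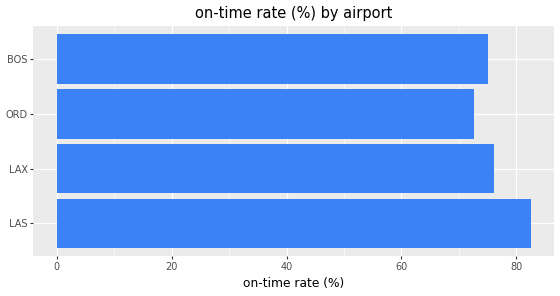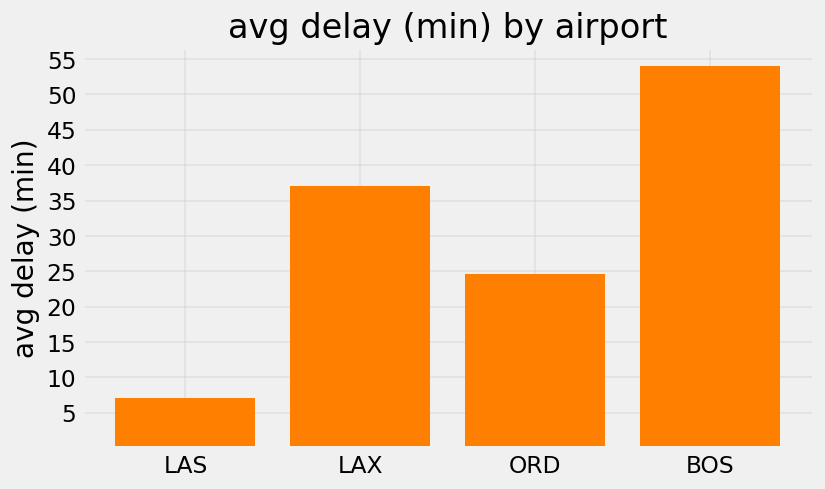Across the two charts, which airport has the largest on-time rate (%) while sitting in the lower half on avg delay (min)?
LAS

Chart 2 median avg delay (min) ≈ 30; below-median airports: LAS, ORD. Among those, LAS has the highest on-time rate (%) (≈ 80).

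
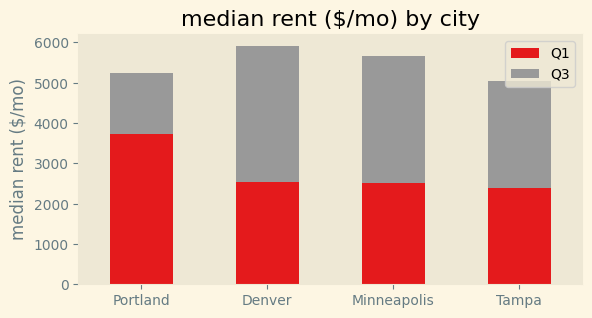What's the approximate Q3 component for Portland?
≈ 1500

Q3 top ≈ 5000, bottom ≈ 3500; segment ≈ 1500.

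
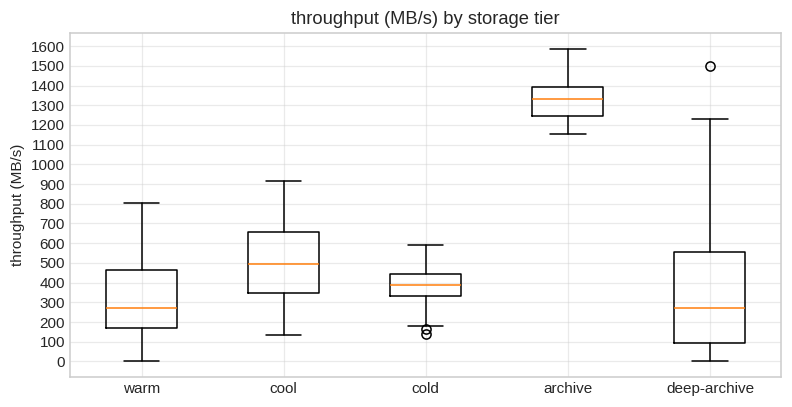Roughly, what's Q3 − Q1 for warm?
Q3 ≈ 500, Q1 ≈ 200; IQR ≈ 300.

≈ 300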